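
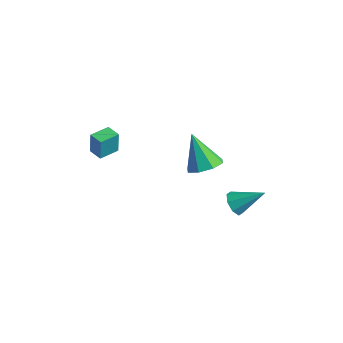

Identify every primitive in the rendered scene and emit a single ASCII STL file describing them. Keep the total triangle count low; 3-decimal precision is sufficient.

solid 
facet normal 0.504 -0.023 -0.863
outer loop
vertex 2.074 1.154 -1.709
vertex 1.31 0.615 -2.141
vertex 1.528 1.617 -2.04
endloop
endfacet
facet normal 0.272 0.751 0.602
outer loop
vertex 2.074 1.154 -1.709
vertex 1.528 1.617 -2.04
vertex 0.21 0.665 -0.259
endloop
endfacet
facet normal 0.504 -0.023 -0.864
outer loop
vertex 1.528 1.617 -2.04
vertex 1.31 0.615 -2.141
vertex 0.854 1.492 -2.43
endloop
endfacet
facet normal -0.317 0.914 0.254
outer loop
vertex 1.528 1.617 -2.04
vertex 0.854 1.492 -2.43
vertex 0.21 0.665 -0.259
endloop
endfacet
facet normal 0.505 -0.022 -0.863
outer loop
vertex 0.854 1.492 -2.43
vertex 1.31 0.615 -2.141
vertex 0.448 0.854 -2.651
endloop
endfacet
facet normal -0.837 0.546 -0.040
outer loop
vertex 0.854 1.492 -2.43
vertex 0.448 0.854 -2.651
vertex 0.21 0.665 -0.259
endloop
endfacet
facet normal 0.504 -0.023 -0.863
outer loop
vertex 0.448 0.854 -2.651
vertex 1.31 0.615 -2.141
vertex 0.546 0.076 -2.573
endloop
endfacet
facet normal -0.985 -0.135 -0.109
outer loop
vertex 0.448 0.854 -2.651
vertex 0.546 0.076 -2.573
vertex 0.21 0.665 -0.259
endloop
endfacet
facet normal 0.504 -0.023 -0.863
outer loop
vertex 0.546 0.076 -2.573
vertex 1.31 0.615 -2.141
vertex 1.092 -0.387 -2.242
endloop
endfacet
facet normal -0.675 -0.733 0.088
outer loop
vertex 0.546 0.076 -2.573
vertex 1.092 -0.387 -2.242
vertex 0.21 0.665 -0.259
endloop
endfacet
facet normal 0.505 -0.023 -0.863
outer loop
vertex 1.092 -0.387 -2.242
vertex 1.31 0.615 -2.141
vertex 1.766 -0.262 -1.851
endloop
endfacet
facet normal -0.087 -0.896 0.436
outer loop
vertex 1.092 -0.387 -2.242
vertex 1.766 -0.262 -1.851
vertex 0.21 0.665 -0.259
endloop
endfacet
facet normal 0.505 -0.023 -0.863
outer loop
vertex 1.766 -0.262 -1.851
vertex 1.31 0.615 -2.141
vertex 2.172 0.376 -1.63
endloop
endfacet
facet normal 0.433 -0.528 0.731
outer loop
vertex 1.766 -0.262 -1.851
vertex 2.172 0.376 -1.63
vertex 0.21 0.665 -0.259
endloop
endfacet
facet normal 0.505 -0.024 -0.863
outer loop
vertex 2.172 0.376 -1.63
vertex 1.31 0.615 -2.141
vertex 2.074 1.154 -1.709
endloop
endfacet
facet normal 0.581 0.154 0.799
outer loop
vertex 2.172 0.376 -1.63
vertex 2.074 1.154 -1.709
vertex 0.21 0.665 -0.259
endloop
endfacet
facet normal -0.998 0.036 0.048
outer loop
vertex -4.212 -2.471 -1.361
vertex -4.169 -1.272 -1.369
vertex -4.279 -2.477 -2.75
endloop
endfacet
facet normal -0.035 -0.999 0.006
outer loop
vertex -3.411 -2.508 -2.791
vertex -4.212 -2.471 -1.361
vertex -4.279 -2.477 -2.75
endloop
endfacet
facet normal -0.998 0.036 0.048
outer loop
vertex -4.279 -2.477 -2.75
vertex -4.169 -1.272 -1.369
vertex -4.236 -1.278 -2.757
endloop
endfacet
facet normal -0.047 -0.004 -0.999
outer loop
vertex -4.236 -1.278 -2.757
vertex -3.411 -2.508 -2.791
vertex -4.279 -2.477 -2.75
endloop
endfacet
facet normal 0.047 0.005 0.999
outer loop
vertex -4.212 -2.471 -1.361
vertex -3.301 -1.303 -1.41
vertex -4.169 -1.272 -1.369
endloop
endfacet
facet normal -0.035 -0.999 0.006
outer loop
vertex -3.344 -2.502 -1.403
vertex -4.212 -2.471 -1.361
vertex -3.411 -2.508 -2.791
endloop
endfacet
facet normal 0.048 0.004 0.999
outer loop
vertex -3.344 -2.502 -1.403
vertex -3.301 -1.303 -1.41
vertex -4.212 -2.471 -1.361
endloop
endfacet
facet normal 0.035 0.999 -0.006
outer loop
vertex -4.169 -1.272 -1.369
vertex -3.301 -1.303 -1.41
vertex -4.236 -1.278 -2.757
endloop
endfacet
facet normal -0.049 -0.005 -0.999
outer loop
vertex -3.368 -1.309 -2.799
vertex -3.411 -2.508 -2.791
vertex -4.236 -1.278 -2.757
endloop
endfacet
facet normal 0.035 0.999 -0.006
outer loop
vertex -4.236 -1.278 -2.757
vertex -3.301 -1.303 -1.41
vertex -3.368 -1.309 -2.799
endloop
endfacet
facet normal 0.998 -0.036 -0.048
outer loop
vertex -3.368 -1.309 -2.799
vertex -3.344 -2.502 -1.403
vertex -3.411 -2.508 -2.791
endloop
endfacet
facet normal 0.998 -0.036 -0.048
outer loop
vertex -3.301 -1.303 -1.41
vertex -3.344 -2.502 -1.403
vertex -3.368 -1.309 -2.799
endloop
endfacet
facet normal -0.617 -0.551 -0.562
outer loop
vertex 3.884 0.609 -4.506
vertex 3.273 0.895 -4.115
vertex 3.667 1.106 -4.755
endloop
endfacet
facet normal 0.873 0.148 -0.465
outer loop
vertex 3.884 0.609 -4.506
vertex 3.667 1.106 -4.755
vertex 4.427 1.925 -3.065
endloop
endfacet
facet normal -0.617 -0.551 -0.562
outer loop
vertex 3.667 1.106 -4.755
vertex 3.273 0.895 -4.115
vertex 3.218 1.48 -4.629
endloop
endfacet
facet normal 0.441 0.713 -0.544
outer loop
vertex 3.667 1.106 -4.755
vertex 3.218 1.48 -4.629
vertex 4.427 1.925 -3.065
endloop
endfacet
facet normal -0.617 -0.551 -0.561
outer loop
vertex 3.218 1.48 -4.629
vertex 3.273 0.895 -4.115
vertex 2.802 1.511 -4.202
endloop
endfacet
facet normal -0.118 0.975 -0.186
outer loop
vertex 3.218 1.48 -4.629
vertex 2.802 1.511 -4.202
vertex 4.427 1.925 -3.065
endloop
endfacet
facet normal -0.617 -0.551 -0.561
outer loop
vertex 2.802 1.511 -4.202
vertex 3.273 0.895 -4.115
vertex 2.662 1.181 -3.724
endloop
endfacet
facet normal -0.479 0.782 0.400
outer loop
vertex 2.802 1.511 -4.202
vertex 2.662 1.181 -3.724
vertex 4.427 1.925 -3.065
endloop
endfacet
facet normal -0.617 -0.550 -0.562
outer loop
vertex 2.662 1.181 -3.724
vertex 3.273 0.895 -4.115
vertex 2.879 0.684 -3.476
endloop
endfacet
facet normal -0.429 0.247 0.869
outer loop
vertex 2.662 1.181 -3.724
vertex 2.879 0.684 -3.476
vertex 4.427 1.925 -3.065
endloop
endfacet
facet normal -0.617 -0.550 -0.562
outer loop
vertex 2.879 0.684 -3.476
vertex 3.273 0.895 -4.115
vertex 3.327 0.31 -3.602
endloop
endfacet
facet normal 0.002 -0.317 0.948
outer loop
vertex 2.879 0.684 -3.476
vertex 3.327 0.31 -3.602
vertex 4.427 1.925 -3.065
endloop
endfacet
facet normal -0.617 -0.550 -0.563
outer loop
vertex 3.327 0.31 -3.602
vertex 3.273 0.895 -4.115
vertex 3.744 0.279 -4.029
endloop
endfacet
facet normal 0.562 -0.579 0.591
outer loop
vertex 3.327 0.31 -3.602
vertex 3.744 0.279 -4.029
vertex 4.427 1.925 -3.065
endloop
endfacet
facet normal -0.617 -0.550 -0.562
outer loop
vertex 3.744 0.279 -4.029
vertex 3.273 0.895 -4.115
vertex 3.884 0.609 -4.506
endloop
endfacet
facet normal 0.923 -0.385 0.004
outer loop
vertex 3.744 0.279 -4.029
vertex 3.884 0.609 -4.506
vertex 4.427 1.925 -3.065
endloop
endfacet

endsolid


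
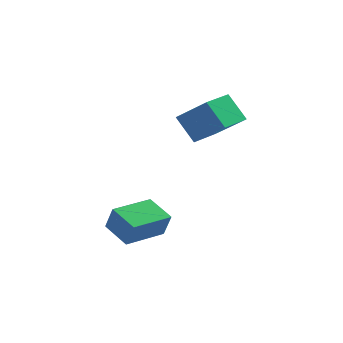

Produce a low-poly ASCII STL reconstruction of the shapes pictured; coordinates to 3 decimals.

solid 
facet normal -0.768 0.529 0.361
outer loop
vertex -0.915 -0.289 -1.875
vertex 0.245 1.437 -1.939
vertex -1.316 -0.062 -3.059
endloop
endfacet
facet normal -0.558 -0.829 0.030
outer loop
vertex -0.165 -0.857 -3.601
vertex -0.915 -0.289 -1.875
vertex -1.316 -0.062 -3.059
endloop
endfacet
facet normal -0.768 0.529 0.361
outer loop
vertex -1.316 -0.062 -3.059
vertex 0.245 1.437 -1.939
vertex -0.156 1.663 -3.122
endloop
endfacet
facet normal -0.316 0.178 -0.932
outer loop
vertex -0.156 1.663 -3.122
vertex -0.165 -0.857 -3.601
vertex -1.316 -0.062 -3.059
endloop
endfacet
facet normal 0.316 -0.178 0.932
outer loop
vertex -0.915 -0.289 -1.875
vertex 1.396 0.642 -2.481
vertex 0.245 1.437 -1.939
endloop
endfacet
facet normal -0.558 -0.829 0.031
outer loop
vertex 0.236 -1.083 -2.418
vertex -0.915 -0.289 -1.875
vertex -0.165 -0.857 -3.601
endloop
endfacet
facet normal 0.316 -0.179 0.932
outer loop
vertex 0.236 -1.083 -2.418
vertex 1.396 0.642 -2.481
vertex -0.915 -0.289 -1.875
endloop
endfacet
facet normal 0.558 0.829 -0.031
outer loop
vertex 0.245 1.437 -1.939
vertex 1.396 0.642 -2.481
vertex -0.156 1.663 -3.122
endloop
endfacet
facet normal -0.317 0.178 -0.932
outer loop
vertex 0.995 0.869 -3.665
vertex -0.165 -0.857 -3.601
vertex -0.156 1.663 -3.122
endloop
endfacet
facet normal 0.558 0.829 -0.030
outer loop
vertex -0.156 1.663 -3.122
vertex 1.396 0.642 -2.481
vertex 0.995 0.869 -3.665
endloop
endfacet
facet normal 0.768 -0.529 -0.361
outer loop
vertex 0.995 0.869 -3.665
vertex 0.236 -1.083 -2.418
vertex -0.165 -0.857 -3.601
endloop
endfacet
facet normal 0.768 -0.529 -0.361
outer loop
vertex 1.396 0.642 -2.481
vertex 0.236 -1.083 -2.418
vertex 0.995 0.869 -3.665
endloop
endfacet
facet normal -0.744 0.239 -0.623
outer loop
vertex 0.867 3.355 2.259
vertex 1.439 4.933 2.182
vertex 1.78 2.963 1.018
endloop
endfacet
facet normal -0.340 -0.939 0.046
outer loop
vertex 3.261 2.487 2.258
vertex 0.867 3.355 2.259
vertex 1.78 2.963 1.018
endloop
endfacet
facet normal -0.745 0.239 -0.623
outer loop
vertex 1.78 2.963 1.018
vertex 1.439 4.933 2.182
vertex 2.352 4.541 0.94
endloop
endfacet
facet normal 0.574 -0.247 -0.781
outer loop
vertex 2.352 4.541 0.94
vertex 3.261 2.487 2.258
vertex 1.78 2.963 1.018
endloop
endfacet
facet normal -0.574 0.246 0.781
outer loop
vertex 0.867 3.355 2.259
vertex 2.92 4.457 3.422
vertex 1.439 4.933 2.182
endloop
endfacet
facet normal -0.340 -0.939 0.046
outer loop
vertex 2.348 2.879 3.5
vertex 0.867 3.355 2.259
vertex 3.261 2.487 2.258
endloop
endfacet
facet normal -0.575 0.247 0.780
outer loop
vertex 2.348 2.879 3.5
vertex 2.92 4.457 3.422
vertex 0.867 3.355 2.259
endloop
endfacet
facet normal 0.340 0.939 -0.046
outer loop
vertex 1.439 4.933 2.182
vertex 2.92 4.457 3.422
vertex 2.352 4.541 0.94
endloop
endfacet
facet normal 0.575 -0.246 -0.780
outer loop
vertex 3.833 4.065 2.181
vertex 3.261 2.487 2.258
vertex 2.352 4.541 0.94
endloop
endfacet
facet normal 0.340 0.939 -0.046
outer loop
vertex 2.352 4.541 0.94
vertex 2.92 4.457 3.422
vertex 3.833 4.065 2.181
endloop
endfacet
facet normal 0.745 -0.240 0.623
outer loop
vertex 3.833 4.065 2.181
vertex 2.348 2.879 3.5
vertex 3.261 2.487 2.258
endloop
endfacet
facet normal 0.745 -0.239 0.623
outer loop
vertex 2.92 4.457 3.422
vertex 2.348 2.879 3.5
vertex 3.833 4.065 2.181
endloop
endfacet

endsolid


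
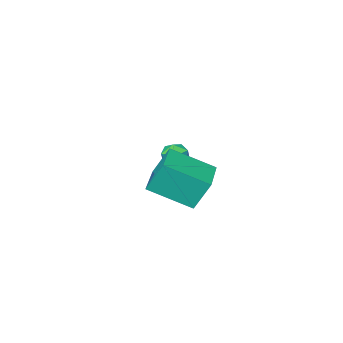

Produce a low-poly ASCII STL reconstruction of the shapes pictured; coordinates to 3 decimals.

solid 
facet normal -0.878 0.283 0.386
outer loop
vertex -1.776 -2.269 -3.68
vertex -1.615 -2.574 -3.09
vertex -1.449 -1.919 -3.193
endloop
endfacet
facet normal -0.652 0.751 -0.102
outer loop
vertex -1.776 -2.269 -3.68
vertex -1.449 -1.919 -3.193
vertex -1.265 -1.848 -3.847
endloop
endfacet
facet normal -0.566 0.402 -0.720
outer loop
vertex -1.776 -2.269 -3.68
vertex -1.265 -1.848 -3.847
vertex -1.316 -2.459 -4.148
endloop
endfacet
facet normal -0.739 -0.281 -0.612
outer loop
vertex -1.776 -2.269 -3.68
vertex -1.316 -2.459 -4.148
vertex -1.533 -2.908 -3.68
endloop
endfacet
facet normal -0.932 -0.355 0.071
outer loop
vertex -1.776 -2.269 -3.68
vertex -1.533 -2.908 -3.68
vertex -1.615 -2.574 -3.09
endloop
endfacet
facet normal -0.014 0.994 0.104
outer loop
vertex -1.265 -1.848 -3.847
vertex -1.449 -1.919 -3.193
vertex -0.787 -1.892 -3.36
endloop
endfacet
facet normal -0.380 0.237 0.894
outer loop
vertex -1.449 -1.919 -3.193
vertex -1.615 -2.574 -3.09
vertex -1.004 -2.341 -2.892
endloop
endfacet
facet normal -0.466 -0.796 0.386
outer loop
vertex -1.615 -2.574 -3.09
vertex -1.533 -2.908 -3.68
vertex -1.055 -2.952 -3.193
endloop
endfacet
facet normal -0.154 -0.676 -0.720
outer loop
vertex -1.533 -2.908 -3.68
vertex -1.316 -2.459 -4.148
vertex -0.871 -2.881 -3.847
endloop
endfacet
facet normal 0.126 0.430 -0.894
outer loop
vertex -1.316 -2.459 -4.148
vertex -1.265 -1.848 -3.847
vertex -0.705 -2.226 -3.95
endloop
endfacet
facet normal 0.739 0.281 0.612
outer loop
vertex -0.544 -2.531 -3.36
vertex -0.787 -1.892 -3.36
vertex -1.004 -2.341 -2.892
endloop
endfacet
facet normal 0.566 -0.402 0.720
outer loop
vertex -0.544 -2.531 -3.36
vertex -1.004 -2.341 -2.892
vertex -1.055 -2.952 -3.193
endloop
endfacet
facet normal 0.652 -0.751 0.102
outer loop
vertex -0.544 -2.531 -3.36
vertex -1.055 -2.952 -3.193
vertex -0.871 -2.881 -3.847
endloop
endfacet
facet normal 0.878 -0.283 -0.386
outer loop
vertex -0.544 -2.531 -3.36
vertex -0.871 -2.881 -3.847
vertex -0.705 -2.226 -3.95
endloop
endfacet
facet normal 0.932 0.355 -0.071
outer loop
vertex -0.544 -2.531 -3.36
vertex -0.705 -2.226 -3.95
vertex -0.787 -1.892 -3.36
endloop
endfacet
facet normal 0.154 0.676 0.720
outer loop
vertex -1.004 -2.341 -2.892
vertex -0.787 -1.892 -3.36
vertex -1.449 -1.919 -3.193
endloop
endfacet
facet normal -0.126 -0.430 0.894
outer loop
vertex -1.055 -2.952 -3.193
vertex -1.004 -2.341 -2.892
vertex -1.615 -2.574 -3.09
endloop
endfacet
facet normal 0.014 -0.994 -0.104
outer loop
vertex -0.871 -2.881 -3.847
vertex -1.055 -2.952 -3.193
vertex -1.533 -2.908 -3.68
endloop
endfacet
facet normal 0.380 -0.237 -0.894
outer loop
vertex -0.705 -2.226 -3.95
vertex -0.871 -2.881 -3.847
vertex -1.316 -2.459 -4.148
endloop
endfacet
facet normal 0.466 0.796 -0.386
outer loop
vertex -0.787 -1.892 -3.36
vertex -0.705 -2.226 -3.95
vertex -1.265 -1.848 -3.847
endloop
endfacet
facet normal -0.649 0.605 -0.461
outer loop
vertex 0.184 2.031 -2.475
vertex 1.662 3.593 -2.507
vertex 0.653 1.561 -3.753
endloop
endfacet
facet normal -0.687 -0.726 0.015
outer loop
vertex 1.978 0.327 -2.813
vertex 0.184 2.031 -2.475
vertex 0.653 1.561 -3.753
endloop
endfacet
facet normal -0.649 0.605 -0.461
outer loop
vertex 0.653 1.561 -3.753
vertex 1.662 3.593 -2.507
vertex 2.131 3.123 -3.785
endloop
endfacet
facet normal 0.326 -0.326 -0.887
outer loop
vertex 2.131 3.123 -3.785
vertex 1.978 0.327 -2.813
vertex 0.653 1.561 -3.753
endloop
endfacet
facet normal -0.326 0.326 0.887
outer loop
vertex 0.184 2.031 -2.475
vertex 2.987 2.359 -1.567
vertex 1.662 3.593 -2.507
endloop
endfacet
facet normal -0.687 -0.726 0.015
outer loop
vertex 1.509 0.797 -1.535
vertex 0.184 2.031 -2.475
vertex 1.978 0.327 -2.813
endloop
endfacet
facet normal -0.326 0.326 0.887
outer loop
vertex 1.509 0.797 -1.535
vertex 2.987 2.359 -1.567
vertex 0.184 2.031 -2.475
endloop
endfacet
facet normal 0.687 0.726 -0.015
outer loop
vertex 1.662 3.593 -2.507
vertex 2.987 2.359 -1.567
vertex 2.131 3.123 -3.785
endloop
endfacet
facet normal 0.326 -0.326 -0.887
outer loop
vertex 3.456 1.889 -2.845
vertex 1.978 0.327 -2.813
vertex 2.131 3.123 -3.785
endloop
endfacet
facet normal 0.687 0.726 -0.015
outer loop
vertex 2.131 3.123 -3.785
vertex 2.987 2.359 -1.567
vertex 3.456 1.889 -2.845
endloop
endfacet
facet normal 0.649 -0.605 0.461
outer loop
vertex 3.456 1.889 -2.845
vertex 1.509 0.797 -1.535
vertex 1.978 0.327 -2.813
endloop
endfacet
facet normal 0.649 -0.605 0.461
outer loop
vertex 2.987 2.359 -1.567
vertex 1.509 0.797 -1.535
vertex 3.456 1.889 -2.845
endloop
endfacet

endsolid


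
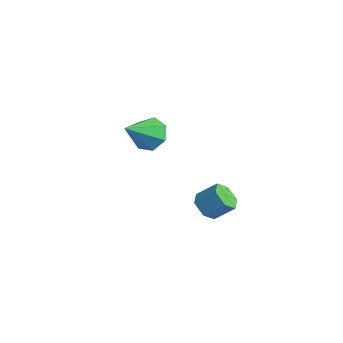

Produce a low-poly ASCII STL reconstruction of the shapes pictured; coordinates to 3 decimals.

solid 
facet normal -0.490 -0.579 -0.652
outer loop
vertex 4.277 -3.992 -4.419
vertex 3.652 -3.494 -4.391
vertex 4.232 -3.378 -4.93
endloop
endfacet
facet normal 0.870 -0.276 -0.408
outer loop
vertex 4.277 -3.992 -4.419
vertex 4.232 -3.378 -4.93
vertex 4.894 -3.263 -3.597
endloop
endfacet
facet normal 0.871 -0.274 -0.409
outer loop
vertex 4.894 -3.263 -3.597
vertex 4.232 -3.378 -4.93
vertex 4.848 -2.649 -4.107
endloop
endfacet
facet normal 0.489 0.579 0.653
outer loop
vertex 4.894 -3.263 -3.597
vertex 4.848 -2.649 -4.107
vertex 4.268 -2.766 -3.569
endloop
endfacet
facet normal -0.490 -0.579 -0.652
outer loop
vertex 4.232 -3.378 -4.93
vertex 3.652 -3.494 -4.391
vertex 3.606 -2.88 -4.902
endloop
endfacet
facet normal 0.386 0.528 -0.757
outer loop
vertex 4.232 -3.378 -4.93
vertex 3.606 -2.88 -4.902
vertex 4.848 -2.649 -4.107
endloop
endfacet
facet normal 0.386 0.527 -0.757
outer loop
vertex 4.848 -2.649 -4.107
vertex 3.606 -2.88 -4.902
vertex 4.223 -2.151 -4.079
endloop
endfacet
facet normal 0.489 0.578 0.653
outer loop
vertex 4.848 -2.649 -4.107
vertex 4.223 -2.151 -4.079
vertex 4.268 -2.766 -3.569
endloop
endfacet
facet normal -0.489 -0.579 -0.652
outer loop
vertex 3.606 -2.88 -4.902
vertex 3.652 -3.494 -4.391
vertex 3.026 -2.997 -4.363
endloop
endfacet
facet normal -0.485 0.803 -0.347
outer loop
vertex 3.606 -2.88 -4.902
vertex 3.026 -2.997 -4.363
vertex 4.223 -2.151 -4.079
endloop
endfacet
facet normal -0.485 0.803 -0.348
outer loop
vertex 4.223 -2.151 -4.079
vertex 3.026 -2.997 -4.363
vertex 3.643 -2.268 -3.541
endloop
endfacet
facet normal 0.489 0.578 0.653
outer loop
vertex 4.223 -2.151 -4.079
vertex 3.643 -2.268 -3.541
vertex 4.268 -2.766 -3.569
endloop
endfacet
facet normal -0.489 -0.579 -0.653
outer loop
vertex 3.026 -2.997 -4.363
vertex 3.652 -3.494 -4.391
vertex 3.072 -3.611 -3.853
endloop
endfacet
facet normal -0.870 0.275 0.409
outer loop
vertex 3.026 -2.997 -4.363
vertex 3.072 -3.611 -3.853
vertex 3.643 -2.268 -3.541
endloop
endfacet
facet normal -0.871 0.275 0.408
outer loop
vertex 3.643 -2.268 -3.541
vertex 3.072 -3.611 -3.853
vertex 3.688 -2.882 -3.03
endloop
endfacet
facet normal 0.490 0.579 0.652
outer loop
vertex 3.643 -2.268 -3.541
vertex 3.688 -2.882 -3.03
vertex 4.268 -2.766 -3.569
endloop
endfacet
facet normal -0.489 -0.578 -0.653
outer loop
vertex 3.072 -3.611 -3.853
vertex 3.652 -3.494 -4.391
vertex 3.697 -4.109 -3.881
endloop
endfacet
facet normal -0.386 -0.528 0.757
outer loop
vertex 3.072 -3.611 -3.853
vertex 3.697 -4.109 -3.881
vertex 3.688 -2.882 -3.03
endloop
endfacet
facet normal -0.386 -0.528 0.757
outer loop
vertex 3.688 -2.882 -3.03
vertex 3.697 -4.109 -3.881
vertex 4.314 -3.38 -3.058
endloop
endfacet
facet normal 0.490 0.579 0.652
outer loop
vertex 3.688 -2.882 -3.03
vertex 4.314 -3.38 -3.058
vertex 4.268 -2.766 -3.569
endloop
endfacet
facet normal -0.489 -0.578 -0.653
outer loop
vertex 3.697 -4.109 -3.881
vertex 3.652 -3.494 -4.391
vertex 4.277 -3.992 -4.419
endloop
endfacet
facet normal 0.485 -0.803 0.348
outer loop
vertex 3.697 -4.109 -3.881
vertex 4.277 -3.992 -4.419
vertex 4.314 -3.38 -3.058
endloop
endfacet
facet normal 0.485 -0.802 0.348
outer loop
vertex 4.314 -3.38 -3.058
vertex 4.277 -3.992 -4.419
vertex 4.894 -3.263 -3.597
endloop
endfacet
facet normal 0.489 0.579 0.652
outer loop
vertex 4.314 -3.38 -3.058
vertex 4.894 -3.263 -3.597
vertex 4.268 -2.766 -3.569
endloop
endfacet
facet normal -0.188 0.795 -0.577
outer loop
vertex -0.901 -2.797 -2.72
vertex -1.889 -3.047 -2.743
vertex -1.401 -2.449 -2.078
endloop
endfacet
facet normal 0.809 0.092 0.580
outer loop
vertex -0.901 -2.797 -2.72
vertex -1.401 -2.449 -2.078
vertex -1.511 -4.653 -1.577
endloop
endfacet
facet normal -0.187 0.795 -0.577
outer loop
vertex -1.401 -2.449 -2.078
vertex -1.889 -3.047 -2.743
vertex -2.268 -2.551 -1.937
endloop
endfacet
facet normal 0.132 0.213 0.968
outer loop
vertex -1.401 -2.449 -2.078
vertex -2.268 -2.551 -1.937
vertex -1.511 -4.653 -1.577
endloop
endfacet
facet normal -0.187 0.795 -0.577
outer loop
vertex -2.268 -2.551 -1.937
vertex -1.889 -3.047 -2.743
vertex -2.851 -3.027 -2.403
endloop
endfacet
facet normal -0.586 -0.073 0.807
outer loop
vertex -2.268 -2.551 -1.937
vertex -2.851 -3.027 -2.403
vertex -1.511 -4.653 -1.577
endloop
endfacet
facet normal -0.188 0.795 -0.578
outer loop
vertex -2.851 -3.027 -2.403
vertex -1.889 -3.047 -2.743
vertex -2.709 -3.519 -3.126
endloop
endfacet
facet normal -0.805 -0.552 0.218
outer loop
vertex -2.851 -3.027 -2.403
vertex -2.709 -3.519 -3.126
vertex -1.511 -4.653 -1.577
endloop
endfacet
facet normal -0.188 0.795 -0.577
outer loop
vertex -2.709 -3.519 -3.126
vertex -1.889 -3.047 -2.743
vertex -1.95 -3.655 -3.56
endloop
endfacet
facet normal -0.358 -0.863 -0.355
outer loop
vertex -2.709 -3.519 -3.126
vertex -1.95 -3.655 -3.56
vertex -1.511 -4.653 -1.577
endloop
endfacet
facet normal -0.187 0.795 -0.577
outer loop
vertex -1.95 -3.655 -3.56
vertex -1.889 -3.047 -2.743
vertex -1.145 -3.334 -3.379
endloop
endfacet
facet normal 0.416 -0.772 -0.481
outer loop
vertex -1.95 -3.655 -3.56
vertex -1.145 -3.334 -3.379
vertex -1.511 -4.653 -1.577
endloop
endfacet
facet normal -0.188 0.794 -0.578
outer loop
vertex -1.145 -3.334 -3.379
vertex -1.889 -3.047 -2.743
vertex -0.901 -2.797 -2.72
endloop
endfacet
facet normal 0.936 -0.347 -0.064
outer loop
vertex -1.145 -3.334 -3.379
vertex -0.901 -2.797 -2.72
vertex -1.511 -4.653 -1.577
endloop
endfacet

endsolid


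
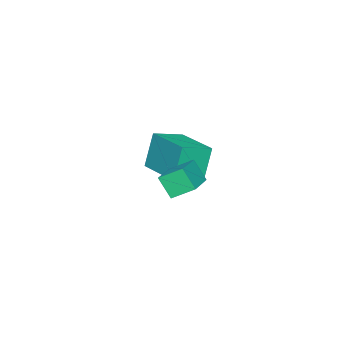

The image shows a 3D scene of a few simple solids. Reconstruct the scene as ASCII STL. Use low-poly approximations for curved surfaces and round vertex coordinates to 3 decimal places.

solid 
facet normal -0.556 -0.821 -0.132
outer loop
vertex -1.724 -0.009 -1.63
vertex -2.65 0.677 -1.998
vertex -1.247 -0.109 -3.017
endloop
endfacet
facet normal 0.766 -0.567 0.304
outer loop
vertex -0.17 1.483 -2.762
vertex -1.724 -0.009 -1.63
vertex -1.247 -0.109 -3.017
endloop
endfacet
facet normal -0.555 -0.821 -0.131
outer loop
vertex -1.247 -0.109 -3.017
vertex -2.65 0.677 -1.998
vertex -2.174 0.576 -3.385
endloop
endfacet
facet normal 0.324 -0.068 -0.944
outer loop
vertex -2.174 0.576 -3.385
vertex -0.17 1.483 -2.762
vertex -1.247 -0.109 -3.017
endloop
endfacet
facet normal -0.324 0.068 0.943
outer loop
vertex -1.724 -0.009 -1.63
vertex -1.573 2.269 -1.743
vertex -2.65 0.677 -1.998
endloop
endfacet
facet normal 0.766 -0.567 0.304
outer loop
vertex -0.646 1.584 -1.375
vertex -1.724 -0.009 -1.63
vertex -0.17 1.483 -2.762
endloop
endfacet
facet normal -0.324 0.068 0.944
outer loop
vertex -0.646 1.584 -1.375
vertex -1.573 2.269 -1.743
vertex -1.724 -0.009 -1.63
endloop
endfacet
facet normal -0.766 0.567 -0.304
outer loop
vertex -2.65 0.677 -1.998
vertex -1.573 2.269 -1.743
vertex -2.174 0.576 -3.385
endloop
endfacet
facet normal 0.324 -0.068 -0.943
outer loop
vertex -1.096 2.169 -3.13
vertex -0.17 1.483 -2.762
vertex -2.174 0.576 -3.385
endloop
endfacet
facet normal -0.766 0.567 -0.304
outer loop
vertex -2.174 0.576 -3.385
vertex -1.573 2.269 -1.743
vertex -1.096 2.169 -3.13
endloop
endfacet
facet normal 0.556 0.821 0.131
outer loop
vertex -1.096 2.169 -3.13
vertex -0.646 1.584 -1.375
vertex -0.17 1.483 -2.762
endloop
endfacet
facet normal 0.555 0.822 0.132
outer loop
vertex -1.573 2.269 -1.743
vertex -0.646 1.584 -1.375
vertex -1.096 2.169 -3.13
endloop
endfacet
facet normal -0.928 -0.201 -0.313
outer loop
vertex 1.145 1.973 -1.355
vertex 0.842 2.684 -0.914
vertex 1.282 2.489 -2.092
endloop
endfacet
facet normal 0.339 -0.799 -0.496
outer loop
vertex 2.898 2.836 -1.546
vertex 1.145 1.973 -1.355
vertex 1.282 2.489 -2.092
endloop
endfacet
facet normal -0.928 -0.199 -0.314
outer loop
vertex 1.282 2.489 -2.092
vertex 0.842 2.684 -0.914
vertex 0.98 3.2 -1.65
endloop
endfacet
facet normal 0.152 0.567 -0.809
outer loop
vertex 0.98 3.2 -1.65
vertex 2.898 2.836 -1.546
vertex 1.282 2.489 -2.092
endloop
endfacet
facet normal -0.152 -0.567 0.810
outer loop
vertex 1.145 1.973 -1.355
vertex 2.458 3.031 -0.368
vertex 0.842 2.684 -0.914
endloop
endfacet
facet normal 0.339 -0.799 -0.497
outer loop
vertex 2.76 2.32 -0.81
vertex 1.145 1.973 -1.355
vertex 2.898 2.836 -1.546
endloop
endfacet
facet normal -0.151 -0.567 0.809
outer loop
vertex 2.76 2.32 -0.81
vertex 2.458 3.031 -0.368
vertex 1.145 1.973 -1.355
endloop
endfacet
facet normal -0.339 0.799 0.497
outer loop
vertex 0.842 2.684 -0.914
vertex 2.458 3.031 -0.368
vertex 0.98 3.2 -1.65
endloop
endfacet
facet normal 0.151 0.567 -0.810
outer loop
vertex 2.595 3.547 -1.105
vertex 2.898 2.836 -1.546
vertex 0.98 3.2 -1.65
endloop
endfacet
facet normal -0.339 0.799 0.496
outer loop
vertex 0.98 3.2 -1.65
vertex 2.458 3.031 -0.368
vertex 2.595 3.547 -1.105
endloop
endfacet
facet normal 0.928 0.200 0.314
outer loop
vertex 2.595 3.547 -1.105
vertex 2.76 2.32 -0.81
vertex 2.898 2.836 -1.546
endloop
endfacet
facet normal 0.929 0.200 0.313
outer loop
vertex 2.458 3.031 -0.368
vertex 2.76 2.32 -0.81
vertex 2.595 3.547 -1.105
endloop
endfacet

endsolid


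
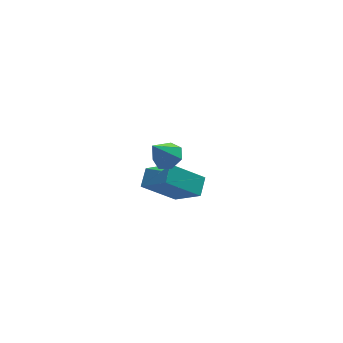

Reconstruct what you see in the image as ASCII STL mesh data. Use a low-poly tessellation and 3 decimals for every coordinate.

solid 
facet normal -0.767 0.152 0.623
outer loop
vertex 0.866 -1.881 -2.347
vertex 1.371 -1.093 -1.918
vertex 0.072 -0.68 -3.617
endloop
endfacet
facet normal -0.490 -0.765 -0.417
outer loop
vertex 1.629 -0.987 -4.882
vertex 0.866 -1.881 -2.347
vertex 0.072 -0.68 -3.617
endloop
endfacet
facet normal -0.767 0.151 0.623
outer loop
vertex 0.072 -0.68 -3.617
vertex 1.371 -1.093 -1.918
vertex 0.577 0.109 -3.187
endloop
endfacet
facet normal -0.414 0.625 -0.661
outer loop
vertex 0.577 0.109 -3.187
vertex 1.629 -0.987 -4.882
vertex 0.072 -0.68 -3.617
endloop
endfacet
facet normal 0.414 -0.625 0.661
outer loop
vertex 0.866 -1.881 -2.347
vertex 2.928 -1.4 -3.183
vertex 1.371 -1.093 -1.918
endloop
endfacet
facet normal -0.491 -0.765 -0.417
outer loop
vertex 2.423 -2.189 -3.613
vertex 0.866 -1.881 -2.347
vertex 1.629 -0.987 -4.882
endloop
endfacet
facet normal 0.414 -0.625 0.661
outer loop
vertex 2.423 -2.189 -3.613
vertex 2.928 -1.4 -3.183
vertex 0.866 -1.881 -2.347
endloop
endfacet
facet normal 0.490 0.765 0.418
outer loop
vertex 1.371 -1.093 -1.918
vertex 2.928 -1.4 -3.183
vertex 0.577 0.109 -3.187
endloop
endfacet
facet normal -0.414 0.625 -0.661
outer loop
vertex 2.134 -0.199 -4.453
vertex 1.629 -0.987 -4.882
vertex 0.577 0.109 -3.187
endloop
endfacet
facet normal 0.490 0.765 0.417
outer loop
vertex 0.577 0.109 -3.187
vertex 2.928 -1.4 -3.183
vertex 2.134 -0.199 -4.453
endloop
endfacet
facet normal 0.767 -0.152 -0.624
outer loop
vertex 2.134 -0.199 -4.453
vertex 2.423 -2.189 -3.613
vertex 1.629 -0.987 -4.882
endloop
endfacet
facet normal 0.767 -0.152 -0.623
outer loop
vertex 2.928 -1.4 -3.183
vertex 2.423 -2.189 -3.613
vertex 2.134 -0.199 -4.453
endloop
endfacet
facet normal 0.529 0.118 -0.840
outer loop
vertex 0.892 -3.995 1.574
vertex 0.451 -3.435 1.375
vertex 1.075 -3.412 1.771
endloop
endfacet
facet normal 0.503 -0.414 0.758
outer loop
vertex 0.892 -3.995 1.574
vertex 1.075 -3.412 1.771
vertex -0.311 -3.605 2.585
endloop
endfacet
facet normal 0.529 0.118 -0.840
outer loop
vertex 1.075 -3.412 1.771
vertex 0.451 -3.435 1.375
vertex 0.788 -2.846 1.67
endloop
endfacet
facet normal 0.433 0.366 0.824
outer loop
vertex 1.075 -3.412 1.771
vertex 0.788 -2.846 1.67
vertex -0.311 -3.605 2.585
endloop
endfacet
facet normal 0.529 0.119 -0.841
outer loop
vertex 0.788 -2.846 1.67
vertex 0.451 -3.435 1.375
vertex 0.247 -2.724 1.347
endloop
endfacet
facet normal -0.131 0.835 0.535
outer loop
vertex 0.788 -2.846 1.67
vertex 0.247 -2.724 1.347
vertex -0.311 -3.605 2.585
endloop
endfacet
facet normal 0.528 0.118 -0.841
outer loop
vertex 0.247 -2.724 1.347
vertex 0.451 -3.435 1.375
vertex -0.141 -3.137 1.045
endloop
endfacet
facet normal -0.763 0.637 0.109
outer loop
vertex 0.247 -2.724 1.347
vertex -0.141 -3.137 1.045
vertex -0.311 -3.605 2.585
endloop
endfacet
facet normal 0.529 0.119 -0.841
outer loop
vertex -0.141 -3.137 1.045
vertex 0.451 -3.435 1.375
vertex -0.083 -3.775 0.991
endloop
endfacet
facet normal -0.988 -0.079 -0.133
outer loop
vertex -0.141 -3.137 1.045
vertex -0.083 -3.775 0.991
vertex -0.311 -3.605 2.585
endloop
endfacet
facet normal 0.529 0.117 -0.840
outer loop
vertex -0.083 -3.775 0.991
vertex 0.451 -3.435 1.375
vertex 0.376 -4.156 1.227
endloop
endfacet
facet normal -0.636 -0.772 -0.009
outer loop
vertex -0.083 -3.775 0.991
vertex 0.376 -4.156 1.227
vertex -0.311 -3.605 2.585
endloop
endfacet
facet normal 0.529 0.118 -0.841
outer loop
vertex 0.376 -4.156 1.227
vertex 0.451 -3.435 1.375
vertex 0.892 -3.995 1.574
endloop
endfacet
facet normal 0.027 -0.921 0.388
outer loop
vertex 0.376 -4.156 1.227
vertex 0.892 -3.995 1.574
vertex -0.311 -3.605 2.585
endloop
endfacet

endsolid


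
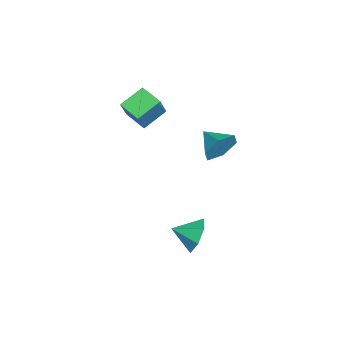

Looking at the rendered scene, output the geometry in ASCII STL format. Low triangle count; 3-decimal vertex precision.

solid 
facet normal 0.677 0.656 -0.334
outer loop
vertex -0.104 3.554 3.341
vertex -0.583 3.633 2.525
vertex -0.785 4.211 3.251
endloop
endfacet
facet normal -0.222 -0.097 0.970
outer loop
vertex -0.104 3.554 3.341
vertex -0.785 4.211 3.251
vertex -1.457 2.787 2.955
endloop
endfacet
facet normal 0.677 0.656 -0.334
outer loop
vertex -0.785 4.211 3.251
vertex -0.583 3.633 2.525
vertex -1.264 4.29 2.435
endloop
endfacet
facet normal -0.816 0.280 0.506
outer loop
vertex -0.785 4.211 3.251
vertex -1.264 4.29 2.435
vertex -1.457 2.787 2.955
endloop
endfacet
facet normal 0.677 0.656 -0.334
outer loop
vertex -1.264 4.29 2.435
vertex -0.583 3.633 2.525
vertex -1.063 3.712 1.708
endloop
endfacet
facet normal -0.958 0.025 -0.285
outer loop
vertex -1.264 4.29 2.435
vertex -1.063 3.712 1.708
vertex -1.457 2.787 2.955
endloop
endfacet
facet normal 0.677 0.656 -0.334
outer loop
vertex -1.063 3.712 1.708
vertex -0.583 3.633 2.525
vertex -0.382 3.055 1.798
endloop
endfacet
facet normal -0.506 -0.608 -0.611
outer loop
vertex -1.063 3.712 1.708
vertex -0.382 3.055 1.798
vertex -1.457 2.787 2.955
endloop
endfacet
facet normal 0.677 0.656 -0.334
outer loop
vertex -0.382 3.055 1.798
vertex -0.583 3.633 2.525
vertex 0.097 2.977 2.614
endloop
endfacet
facet normal 0.088 -0.985 -0.146
outer loop
vertex -0.382 3.055 1.798
vertex 0.097 2.977 2.614
vertex -1.457 2.787 2.955
endloop
endfacet
facet normal 0.677 0.656 -0.334
outer loop
vertex 0.097 2.977 2.614
vertex -0.583 3.633 2.525
vertex -0.104 3.554 3.341
endloop
endfacet
facet normal 0.230 -0.730 0.643
outer loop
vertex 0.097 2.977 2.614
vertex -0.104 3.554 3.341
vertex -1.457 2.787 2.955
endloop
endfacet
facet normal -0.066 0.916 -0.395
outer loop
vertex 2.429 3.126 -0.646
vertex 2.042 2.746 -1.462
vertex 1.582 3.061 -0.656
endloop
endfacet
facet normal 0.007 -0.237 0.971
outer loop
vertex 2.429 3.126 -0.646
vertex 1.582 3.061 -0.656
vertex 2.118 1.674 -0.998
endloop
endfacet
facet normal -0.065 0.916 -0.395
outer loop
vertex 1.582 3.061 -0.656
vertex 2.042 2.746 -1.462
vertex 1.08 2.759 -1.273
endloop
endfacet
facet normal -0.603 -0.403 0.688
outer loop
vertex 1.582 3.061 -0.656
vertex 1.08 2.759 -1.273
vertex 2.118 1.674 -0.998
endloop
endfacet
facet normal -0.066 0.916 -0.397
outer loop
vertex 1.08 2.759 -1.273
vertex 2.042 2.746 -1.462
vertex 1.303 2.446 -2.032
endloop
endfacet
facet normal -0.729 -0.681 0.067
outer loop
vertex 1.08 2.759 -1.273
vertex 1.303 2.446 -2.032
vertex 2.118 1.674 -0.998
endloop
endfacet
facet normal -0.066 0.916 -0.397
outer loop
vertex 1.303 2.446 -2.032
vertex 2.042 2.746 -1.462
vertex 2.082 2.359 -2.362
endloop
endfacet
facet normal -0.276 -0.862 -0.425
outer loop
vertex 1.303 2.446 -2.032
vertex 2.082 2.359 -2.362
vertex 2.118 1.674 -0.998
endloop
endfacet
facet normal -0.066 0.916 -0.397
outer loop
vertex 2.082 2.359 -2.362
vertex 2.042 2.746 -1.462
vertex 2.83 2.564 -2.014
endloop
endfacet
facet normal 0.416 -0.808 -0.417
outer loop
vertex 2.082 2.359 -2.362
vertex 2.83 2.564 -2.014
vertex 2.118 1.674 -0.998
endloop
endfacet
facet normal -0.066 0.916 -0.396
outer loop
vertex 2.83 2.564 -2.014
vertex 2.042 2.746 -1.462
vertex 2.985 2.905 -1.251
endloop
endfacet
facet normal 0.823 -0.562 0.084
outer loop
vertex 2.83 2.564 -2.014
vertex 2.985 2.905 -1.251
vertex 2.118 1.674 -0.998
endloop
endfacet
facet normal -0.066 0.916 -0.395
outer loop
vertex 2.985 2.905 -1.251
vertex 2.042 2.746 -1.462
vertex 2.429 3.126 -0.646
endloop
endfacet
facet normal 0.642 -0.308 0.702
outer loop
vertex 2.985 2.905 -1.251
vertex 2.429 3.126 -0.646
vertex 2.118 1.674 -0.998
endloop
endfacet
facet normal -0.571 -0.734 0.367
outer loop
vertex -2.393 -0.023 5.084
vertex -3.484 0.132 3.699
vertex -1.644 -0.952 4.391
endloop
endfacet
facet normal 0.616 -0.087 0.783
outer loop
vertex -0.976 -0.092 3.961
vertex -2.393 -0.023 5.084
vertex -1.644 -0.952 4.391
endloop
endfacet
facet normal -0.571 -0.735 0.367
outer loop
vertex -1.644 -0.952 4.391
vertex -3.484 0.132 3.699
vertex -2.735 -0.796 3.005
endloop
endfacet
facet normal 0.543 -0.673 -0.503
outer loop
vertex -2.735 -0.796 3.005
vertex -0.976 -0.092 3.961
vertex -1.644 -0.952 4.391
endloop
endfacet
facet normal -0.543 0.673 0.503
outer loop
vertex -2.393 -0.023 5.084
vertex -2.816 0.992 3.269
vertex -3.484 0.132 3.699
endloop
endfacet
facet normal 0.616 -0.088 0.783
outer loop
vertex -1.725 0.836 4.655
vertex -2.393 -0.023 5.084
vertex -0.976 -0.092 3.961
endloop
endfacet
facet normal -0.543 0.673 0.503
outer loop
vertex -1.725 0.836 4.655
vertex -2.816 0.992 3.269
vertex -2.393 -0.023 5.084
endloop
endfacet
facet normal -0.616 0.088 -0.782
outer loop
vertex -3.484 0.132 3.699
vertex -2.816 0.992 3.269
vertex -2.735 -0.796 3.005
endloop
endfacet
facet normal 0.543 -0.673 -0.503
outer loop
vertex -2.067 0.063 2.576
vertex -0.976 -0.092 3.961
vertex -2.735 -0.796 3.005
endloop
endfacet
facet normal -0.616 0.088 -0.783
outer loop
vertex -2.735 -0.796 3.005
vertex -2.816 0.992 3.269
vertex -2.067 0.063 2.576
endloop
endfacet
facet normal 0.570 0.735 -0.367
outer loop
vertex -2.067 0.063 2.576
vertex -1.725 0.836 4.655
vertex -0.976 -0.092 3.961
endloop
endfacet
facet normal 0.571 0.734 -0.367
outer loop
vertex -2.816 0.992 3.269
vertex -1.725 0.836 4.655
vertex -2.067 0.063 2.576
endloop
endfacet

endsolid


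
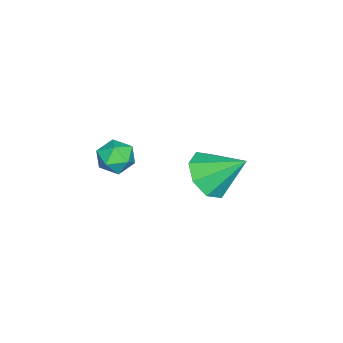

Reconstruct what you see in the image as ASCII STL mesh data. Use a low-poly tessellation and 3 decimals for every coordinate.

solid 
facet normal 0.026 -0.767 -0.641
outer loop
vertex -3.335 1.141 -1.518
vertex -3.767 0.519 -0.791
vertex -4.138 1.141 -1.551
endloop
endfacet
facet normal 0.015 0.933 -0.360
outer loop
vertex -3.335 1.141 -1.518
vertex -4.138 1.141 -1.551
vertex -3.813 1.861 0.331
endloop
endfacet
facet normal 0.027 -0.767 -0.641
outer loop
vertex -4.138 1.141 -1.551
vertex -3.767 0.519 -0.791
vertex -4.724 0.776 -1.139
endloop
endfacet
facet normal -0.611 0.769 -0.188
outer loop
vertex -4.138 1.141 -1.551
vertex -4.724 0.776 -1.139
vertex -3.813 1.861 0.331
endloop
endfacet
facet normal 0.026 -0.768 -0.640
outer loop
vertex -4.724 0.776 -1.139
vertex -3.767 0.519 -0.791
vertex -4.749 0.261 -0.522
endloop
endfacet
facet normal -0.887 0.372 0.275
outer loop
vertex -4.724 0.776 -1.139
vertex -4.749 0.261 -0.522
vertex -3.813 1.861 0.331
endloop
endfacet
facet normal 0.026 -0.767 -0.642
outer loop
vertex -4.749 0.261 -0.522
vertex -3.767 0.519 -0.791
vertex -4.199 -0.104 -0.064
endloop
endfacet
facet normal -0.650 -0.025 0.760
outer loop
vertex -4.749 0.261 -0.522
vertex -4.199 -0.104 -0.064
vertex -3.813 1.861 0.331
endloop
endfacet
facet normal 0.027 -0.767 -0.641
outer loop
vertex -4.199 -0.104 -0.064
vertex -3.767 0.519 -0.791
vertex -3.396 -0.103 -0.031
endloop
endfacet
facet normal -0.040 -0.189 0.981
outer loop
vertex -4.199 -0.104 -0.064
vertex -3.396 -0.103 -0.031
vertex -3.813 1.861 0.331
endloop
endfacet
facet normal 0.026 -0.767 -0.641
outer loop
vertex -3.396 -0.103 -0.031
vertex -3.767 0.519 -0.791
vertex -2.81 0.261 -0.443
endloop
endfacet
facet normal 0.585 -0.025 0.810
outer loop
vertex -3.396 -0.103 -0.031
vertex -2.81 0.261 -0.443
vertex -3.813 1.861 0.331
endloop
endfacet
facet normal 0.026 -0.767 -0.641
outer loop
vertex -2.81 0.261 -0.443
vertex -3.767 0.519 -0.791
vertex -2.785 0.776 -1.059
endloop
endfacet
facet normal 0.861 0.372 0.346
outer loop
vertex -2.81 0.261 -0.443
vertex -2.785 0.776 -1.059
vertex -3.813 1.861 0.331
endloop
endfacet
facet normal 0.026 -0.767 -0.641
outer loop
vertex -2.785 0.776 -1.059
vertex -3.767 0.519 -0.791
vertex -3.335 1.141 -1.518
endloop
endfacet
facet normal 0.625 0.768 -0.138
outer loop
vertex -2.785 0.776 -1.059
vertex -3.335 1.141 -1.518
vertex -3.813 1.861 0.331
endloop
endfacet
facet normal -0.343 0.141 0.929
outer loop
vertex -0.129 -0.879 3.257
vertex -0.217 -1.595 3.333
vertex 0.412 -1.285 3.518
endloop
endfacet
facet normal 0.125 0.649 0.751
outer loop
vertex -0.129 -0.879 3.257
vertex 0.412 -1.285 3.518
vertex 0.552 -0.758 3.039
endloop
endfacet
facet normal -0.121 0.979 0.166
outer loop
vertex -0.129 -0.879 3.257
vertex 0.552 -0.758 3.039
vertex 0.01 -0.743 2.558
endloop
endfacet
facet normal -0.738 0.674 -0.016
outer loop
vertex -0.129 -0.879 3.257
vertex 0.01 -0.743 2.558
vertex -0.466 -1.26 2.739
endloop
endfacet
facet normal -0.876 0.156 0.455
outer loop
vertex -0.129 -0.879 3.257
vertex -0.466 -1.26 2.739
vertex -0.217 -1.595 3.333
endloop
endfacet
facet normal 0.741 0.333 0.583
outer loop
vertex 0.552 -0.758 3.039
vertex 0.412 -1.285 3.518
vertex 0.886 -1.4 2.981
endloop
endfacet
facet normal -0.014 -0.491 0.871
outer loop
vertex 0.412 -1.285 3.518
vertex -0.217 -1.595 3.333
vertex 0.41 -1.917 3.162
endloop
endfacet
facet normal -0.878 -0.466 0.105
outer loop
vertex -0.217 -1.595 3.333
vertex -0.466 -1.26 2.739
vertex -0.132 -1.902 2.681
endloop
endfacet
facet normal -0.655 0.373 -0.658
outer loop
vertex -0.466 -1.26 2.739
vertex 0.01 -0.743 2.558
vertex 0.008 -1.375 2.202
endloop
endfacet
facet normal 0.346 0.866 -0.362
outer loop
vertex 0.01 -0.743 2.558
vertex 0.552 -0.758 3.039
vertex 0.637 -1.065 2.387
endloop
endfacet
facet normal 0.738 -0.674 0.016
outer loop
vertex 0.549 -1.781 2.463
vertex 0.886 -1.4 2.981
vertex 0.41 -1.917 3.162
endloop
endfacet
facet normal 0.121 -0.979 -0.166
outer loop
vertex 0.549 -1.781 2.463
vertex 0.41 -1.917 3.162
vertex -0.132 -1.902 2.681
endloop
endfacet
facet normal -0.125 -0.649 -0.751
outer loop
vertex 0.549 -1.781 2.463
vertex -0.132 -1.902 2.681
vertex 0.008 -1.375 2.202
endloop
endfacet
facet normal 0.343 -0.141 -0.929
outer loop
vertex 0.549 -1.781 2.463
vertex 0.008 -1.375 2.202
vertex 0.637 -1.065 2.387
endloop
endfacet
facet normal 0.876 -0.156 -0.455
outer loop
vertex 0.549 -1.781 2.463
vertex 0.637 -1.065 2.387
vertex 0.886 -1.4 2.981
endloop
endfacet
facet normal 0.655 -0.373 0.658
outer loop
vertex 0.41 -1.917 3.162
vertex 0.886 -1.4 2.981
vertex 0.412 -1.285 3.518
endloop
endfacet
facet normal -0.346 -0.866 0.362
outer loop
vertex -0.132 -1.902 2.681
vertex 0.41 -1.917 3.162
vertex -0.217 -1.595 3.333
endloop
endfacet
facet normal -0.741 -0.333 -0.583
outer loop
vertex 0.008 -1.375 2.202
vertex -0.132 -1.902 2.681
vertex -0.466 -1.26 2.739
endloop
endfacet
facet normal 0.014 0.491 -0.871
outer loop
vertex 0.637 -1.065 2.387
vertex 0.008 -1.375 2.202
vertex 0.01 -0.743 2.558
endloop
endfacet
facet normal 0.878 0.466 -0.105
outer loop
vertex 0.886 -1.4 2.981
vertex 0.637 -1.065 2.387
vertex 0.552 -0.758 3.039
endloop
endfacet

endsolid


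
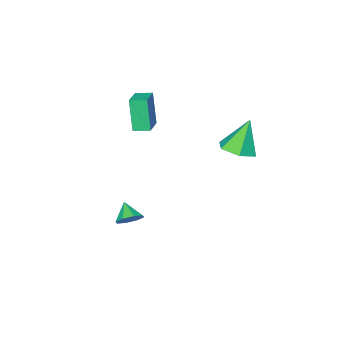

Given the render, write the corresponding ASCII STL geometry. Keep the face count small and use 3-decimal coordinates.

solid 
facet normal -0.767 -0.589 -0.256
outer loop
vertex -0.58 -4.612 3.415
vertex -1.155 -3.918 3.541
vertex -0.358 -4.086 1.54
endloop
endfacet
facet normal 0.632 -0.762 -0.139
outer loop
vertex 0.715 -3.262 1.899
vertex -0.58 -4.612 3.415
vertex -0.358 -4.086 1.54
endloop
endfacet
facet normal -0.767 -0.589 -0.256
outer loop
vertex -0.358 -4.086 1.54
vertex -1.155 -3.918 3.541
vertex -0.933 -3.392 1.666
endloop
endfacet
facet normal 0.114 0.268 -0.957
outer loop
vertex -0.933 -3.392 1.666
vertex 0.715 -3.262 1.899
vertex -0.358 -4.086 1.54
endloop
endfacet
facet normal -0.114 -0.268 0.957
outer loop
vertex -0.58 -4.612 3.415
vertex -0.082 -3.094 3.9
vertex -1.155 -3.918 3.541
endloop
endfacet
facet normal 0.632 -0.762 -0.139
outer loop
vertex 0.493 -3.788 3.774
vertex -0.58 -4.612 3.415
vertex 0.715 -3.262 1.899
endloop
endfacet
facet normal -0.114 -0.268 0.957
outer loop
vertex 0.493 -3.788 3.774
vertex -0.082 -3.094 3.9
vertex -0.58 -4.612 3.415
endloop
endfacet
facet normal -0.632 0.762 0.139
outer loop
vertex -1.155 -3.918 3.541
vertex -0.082 -3.094 3.9
vertex -0.933 -3.392 1.666
endloop
endfacet
facet normal 0.114 0.268 -0.957
outer loop
vertex 0.14 -2.568 2.025
vertex 0.715 -3.262 1.899
vertex -0.933 -3.392 1.666
endloop
endfacet
facet normal -0.632 0.762 0.139
outer loop
vertex -0.933 -3.392 1.666
vertex -0.082 -3.094 3.9
vertex 0.14 -2.568 2.025
endloop
endfacet
facet normal 0.767 0.589 0.256
outer loop
vertex 0.14 -2.568 2.025
vertex 0.493 -3.788 3.774
vertex 0.715 -3.262 1.899
endloop
endfacet
facet normal 0.767 0.589 0.256
outer loop
vertex -0.082 -3.094 3.9
vertex 0.493 -3.788 3.774
vertex 0.14 -2.568 2.025
endloop
endfacet
facet normal 0.379 -0.021 -0.925
outer loop
vertex -1.688 1.89 1.699
vertex -2.305 1.099 1.464
vertex -2.625 2.066 1.311
endloop
endfacet
facet normal -0.004 0.907 0.422
outer loop
vertex -1.688 1.89 1.699
vertex -2.625 2.066 1.311
vertex -3.055 1.141 3.296
endloop
endfacet
facet normal 0.379 -0.021 -0.925
outer loop
vertex -2.625 2.066 1.311
vertex -2.305 1.099 1.464
vertex -3.242 1.275 1.076
endloop
endfacet
facet normal -0.799 0.593 0.103
outer loop
vertex -2.625 2.066 1.311
vertex -3.242 1.275 1.076
vertex -3.055 1.141 3.296
endloop
endfacet
facet normal 0.379 -0.021 -0.925
outer loop
vertex -3.242 1.275 1.076
vertex -2.305 1.099 1.464
vertex -2.922 0.309 1.229
endloop
endfacet
facet normal -0.950 -0.305 0.062
outer loop
vertex -3.242 1.275 1.076
vertex -2.922 0.309 1.229
vertex -3.055 1.141 3.296
endloop
endfacet
facet normal 0.379 -0.021 -0.925
outer loop
vertex -2.922 0.309 1.229
vertex -2.305 1.099 1.464
vertex -1.984 0.132 1.617
endloop
endfacet
facet normal -0.308 -0.889 0.338
outer loop
vertex -2.922 0.309 1.229
vertex -1.984 0.132 1.617
vertex -3.055 1.141 3.296
endloop
endfacet
facet normal 0.379 -0.021 -0.925
outer loop
vertex -1.984 0.132 1.617
vertex -2.305 1.099 1.464
vertex -1.367 0.923 1.852
endloop
endfacet
facet normal 0.487 -0.575 0.657
outer loop
vertex -1.984 0.132 1.617
vertex -1.367 0.923 1.852
vertex -3.055 1.141 3.296
endloop
endfacet
facet normal 0.379 -0.021 -0.925
outer loop
vertex -1.367 0.923 1.852
vertex -2.305 1.099 1.464
vertex -1.688 1.89 1.699
endloop
endfacet
facet normal 0.639 0.323 0.698
outer loop
vertex -1.367 0.923 1.852
vertex -1.688 1.89 1.699
vertex -3.055 1.141 3.296
endloop
endfacet
facet normal 0.283 0.728 -0.624
outer loop
vertex 2.331 -2.171 -3.341
vertex 1.74 -2.329 -3.793
vertex 1.855 -1.866 -3.201
endloop
endfacet
facet normal 0.277 -0.009 0.961
outer loop
vertex 2.331 -2.171 -3.341
vertex 1.855 -1.866 -3.201
vertex 1.42 -3.151 -3.087
endloop
endfacet
facet normal 0.283 0.728 -0.624
outer loop
vertex 1.855 -1.866 -3.201
vertex 1.74 -2.329 -3.793
vertex 1.313 -1.832 -3.407
endloop
endfacet
facet normal -0.338 0.196 0.921
outer loop
vertex 1.855 -1.866 -3.201
vertex 1.313 -1.832 -3.407
vertex 1.42 -3.151 -3.087
endloop
endfacet
facet normal 0.283 0.728 -0.624
outer loop
vertex 1.313 -1.832 -3.407
vertex 1.74 -2.329 -3.793
vertex 1.02 -2.089 -3.84
endloop
endfacet
facet normal -0.843 0.061 0.534
outer loop
vertex 1.313 -1.832 -3.407
vertex 1.02 -2.089 -3.84
vertex 1.42 -3.151 -3.087
endloop
endfacet
facet normal 0.283 0.728 -0.625
outer loop
vertex 1.02 -2.089 -3.84
vertex 1.74 -2.329 -3.793
vertex 1.149 -2.486 -4.244
endloop
endfacet
facet normal -0.942 -0.335 0.028
outer loop
vertex 1.02 -2.089 -3.84
vertex 1.149 -2.486 -4.244
vertex 1.42 -3.151 -3.087
endloop
endfacet
facet normal 0.283 0.729 -0.624
outer loop
vertex 1.149 -2.486 -4.244
vertex 1.74 -2.329 -3.793
vertex 1.624 -2.791 -4.385
endloop
endfacet
facet normal -0.577 -0.759 -0.301
outer loop
vertex 1.149 -2.486 -4.244
vertex 1.624 -2.791 -4.385
vertex 1.42 -3.151 -3.087
endloop
endfacet
facet normal 0.283 0.728 -0.624
outer loop
vertex 1.624 -2.791 -4.385
vertex 1.74 -2.329 -3.793
vertex 2.167 -2.825 -4.178
endloop
endfacet
facet normal 0.039 -0.964 -0.261
outer loop
vertex 1.624 -2.791 -4.385
vertex 2.167 -2.825 -4.178
vertex 1.42 -3.151 -3.087
endloop
endfacet
facet normal 0.282 0.728 -0.625
outer loop
vertex 2.167 -2.825 -4.178
vertex 1.74 -2.329 -3.793
vertex 2.46 -2.568 -3.746
endloop
endfacet
facet normal 0.544 -0.830 0.125
outer loop
vertex 2.167 -2.825 -4.178
vertex 2.46 -2.568 -3.746
vertex 1.42 -3.151 -3.087
endloop
endfacet
facet normal 0.283 0.728 -0.624
outer loop
vertex 2.46 -2.568 -3.746
vertex 1.74 -2.329 -3.793
vertex 2.331 -2.171 -3.341
endloop
endfacet
facet normal 0.643 -0.434 0.631
outer loop
vertex 2.46 -2.568 -3.746
vertex 2.331 -2.171 -3.341
vertex 1.42 -3.151 -3.087
endloop
endfacet

endsolid


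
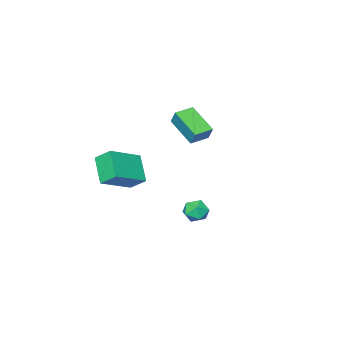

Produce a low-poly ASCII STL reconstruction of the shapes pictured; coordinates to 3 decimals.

solid 
facet normal -0.989 0.125 0.079
outer loop
vertex -3.528 -3.846 0.005
vertex -3.399 -2.246 -0.916
vertex -3.649 -4.298 -0.798
endloop
endfacet
facet normal -0.070 -0.865 0.497
outer loop
vertex -2.581 -4.434 -0.884
vertex -3.528 -3.846 0.005
vertex -3.649 -4.298 -0.798
endloop
endfacet
facet normal -0.989 0.125 0.078
outer loop
vertex -3.649 -4.298 -0.798
vertex -3.399 -2.246 -0.916
vertex -3.52 -2.699 -1.72
endloop
endfacet
facet normal -0.132 -0.487 -0.863
outer loop
vertex -3.52 -2.699 -1.72
vertex -2.581 -4.434 -0.884
vertex -3.649 -4.298 -0.798
endloop
endfacet
facet normal 0.132 0.487 0.864
outer loop
vertex -3.528 -3.846 0.005
vertex -2.331 -2.382 -1.002
vertex -3.399 -2.246 -0.916
endloop
endfacet
facet normal -0.070 -0.865 0.498
outer loop
vertex -2.46 -3.981 -0.08
vertex -3.528 -3.846 0.005
vertex -2.581 -4.434 -0.884
endloop
endfacet
facet normal 0.130 0.487 0.863
outer loop
vertex -2.46 -3.981 -0.08
vertex -2.331 -2.382 -1.002
vertex -3.528 -3.846 0.005
endloop
endfacet
facet normal 0.070 0.865 -0.498
outer loop
vertex -3.399 -2.246 -0.916
vertex -2.331 -2.382 -1.002
vertex -3.52 -2.699 -1.72
endloop
endfacet
facet normal -0.130 -0.487 -0.864
outer loop
vertex -2.452 -2.834 -1.805
vertex -2.581 -4.434 -0.884
vertex -3.52 -2.699 -1.72
endloop
endfacet
facet normal 0.070 0.865 -0.497
outer loop
vertex -3.52 -2.699 -1.72
vertex -2.331 -2.382 -1.002
vertex -2.452 -2.834 -1.805
endloop
endfacet
facet normal 0.989 -0.125 -0.078
outer loop
vertex -2.452 -2.834 -1.805
vertex -2.46 -3.981 -0.08
vertex -2.581 -4.434 -0.884
endloop
endfacet
facet normal 0.989 -0.125 -0.079
outer loop
vertex -2.331 -2.382 -1.002
vertex -2.46 -3.981 -0.08
vertex -2.452 -2.834 -1.805
endloop
endfacet
facet normal -0.890 0.057 -0.452
outer loop
vertex 1.682 -1.844 -0.817
vertex 2.286 -0.737 -1.865
vertex 1.97 -2.631 -1.483
endloop
endfacet
facet normal -0.369 -0.675 0.639
outer loop
vertex 3.714 -2.743 -0.595
vertex 1.682 -1.844 -0.817
vertex 1.97 -2.631 -1.483
endloop
endfacet
facet normal -0.890 0.057 -0.453
outer loop
vertex 1.97 -2.631 -1.483
vertex 2.286 -0.737 -1.865
vertex 2.574 -1.524 -2.53
endloop
endfacet
facet normal 0.269 -0.735 -0.622
outer loop
vertex 2.574 -1.524 -2.53
vertex 3.714 -2.743 -0.595
vertex 1.97 -2.631 -1.483
endloop
endfacet
facet normal -0.269 0.736 0.622
outer loop
vertex 1.682 -1.844 -0.817
vertex 4.03 -0.849 -0.977
vertex 2.286 -0.737 -1.865
endloop
endfacet
facet normal -0.368 -0.675 0.639
outer loop
vertex 3.426 -1.956 0.07
vertex 1.682 -1.844 -0.817
vertex 3.714 -2.743 -0.595
endloop
endfacet
facet normal -0.269 0.735 0.622
outer loop
vertex 3.426 -1.956 0.07
vertex 4.03 -0.849 -0.977
vertex 1.682 -1.844 -0.817
endloop
endfacet
facet normal 0.369 0.675 -0.639
outer loop
vertex 2.286 -0.737 -1.865
vertex 4.03 -0.849 -0.977
vertex 2.574 -1.524 -2.53
endloop
endfacet
facet normal 0.269 -0.735 -0.622
outer loop
vertex 4.318 -1.636 -1.643
vertex 3.714 -2.743 -0.595
vertex 2.574 -1.524 -2.53
endloop
endfacet
facet normal 0.368 0.675 -0.639
outer loop
vertex 2.574 -1.524 -2.53
vertex 4.03 -0.849 -0.977
vertex 4.318 -1.636 -1.643
endloop
endfacet
facet normal 0.890 -0.057 0.453
outer loop
vertex 4.318 -1.636 -1.643
vertex 3.426 -1.956 0.07
vertex 3.714 -2.743 -0.595
endloop
endfacet
facet normal 0.890 -0.057 0.453
outer loop
vertex 4.03 -0.849 -0.977
vertex 3.426 -1.956 0.07
vertex 4.318 -1.636 -1.643
endloop
endfacet
facet normal 0.151 0.941 0.303
outer loop
vertex 2.137 2.818 -2.971
vertex 1.529 2.802 -2.617
vertex 2.126 2.604 -2.3
endloop
endfacet
facet normal 0.772 0.602 0.205
outer loop
vertex 2.137 2.818 -2.971
vertex 2.126 2.604 -2.3
vertex 2.519 2.26 -2.772
endloop
endfacet
facet normal 0.797 0.377 -0.472
outer loop
vertex 2.137 2.818 -2.971
vertex 2.519 2.26 -2.772
vertex 2.165 2.245 -3.381
endloop
endfacet
facet normal 0.192 0.577 -0.794
outer loop
vertex 2.137 2.818 -2.971
vertex 2.165 2.245 -3.381
vertex 1.553 2.58 -3.285
endloop
endfacet
facet normal -0.208 0.926 -0.315
outer loop
vertex 2.137 2.818 -2.971
vertex 1.553 2.58 -3.285
vertex 1.529 2.802 -2.617
endloop
endfacet
facet normal 0.778 0.028 0.628
outer loop
vertex 2.519 2.26 -2.772
vertex 2.126 2.604 -2.3
vertex 2.147 1.9 -2.295
endloop
endfacet
facet normal -0.226 0.577 0.785
outer loop
vertex 2.126 2.604 -2.3
vertex 1.529 2.802 -2.617
vertex 1.535 2.235 -2.199
endloop
endfacet
facet normal -0.806 0.552 -0.212
outer loop
vertex 1.529 2.802 -2.617
vertex 1.553 2.58 -3.285
vertex 1.181 2.22 -2.808
endloop
endfacet
facet normal -0.161 -0.012 -0.987
outer loop
vertex 1.553 2.58 -3.285
vertex 2.165 2.245 -3.381
vertex 1.574 1.876 -3.28
endloop
endfacet
facet normal 0.818 -0.336 -0.467
outer loop
vertex 2.165 2.245 -3.381
vertex 2.519 2.26 -2.772
vertex 2.171 1.678 -2.963
endloop
endfacet
facet normal -0.192 -0.577 0.794
outer loop
vertex 1.563 1.662 -2.609
vertex 2.147 1.9 -2.295
vertex 1.535 2.235 -2.199
endloop
endfacet
facet normal -0.797 -0.377 0.472
outer loop
vertex 1.563 1.662 -2.609
vertex 1.535 2.235 -2.199
vertex 1.181 2.22 -2.808
endloop
endfacet
facet normal -0.772 -0.602 -0.205
outer loop
vertex 1.563 1.662 -2.609
vertex 1.181 2.22 -2.808
vertex 1.574 1.876 -3.28
endloop
endfacet
facet normal -0.151 -0.941 -0.303
outer loop
vertex 1.563 1.662 -2.609
vertex 1.574 1.876 -3.28
vertex 2.171 1.678 -2.963
endloop
endfacet
facet normal 0.208 -0.926 0.315
outer loop
vertex 1.563 1.662 -2.609
vertex 2.171 1.678 -2.963
vertex 2.147 1.9 -2.295
endloop
endfacet
facet normal 0.161 0.012 0.987
outer loop
vertex 1.535 2.235 -2.199
vertex 2.147 1.9 -2.295
vertex 2.126 2.604 -2.3
endloop
endfacet
facet normal -0.818 0.336 0.467
outer loop
vertex 1.181 2.22 -2.808
vertex 1.535 2.235 -2.199
vertex 1.529 2.802 -2.617
endloop
endfacet
facet normal -0.778 -0.028 -0.628
outer loop
vertex 1.574 1.876 -3.28
vertex 1.181 2.22 -2.808
vertex 1.553 2.58 -3.285
endloop
endfacet
facet normal 0.226 -0.577 -0.785
outer loop
vertex 2.171 1.678 -2.963
vertex 1.574 1.876 -3.28
vertex 2.165 2.245 -3.381
endloop
endfacet
facet normal 0.806 -0.552 0.212
outer loop
vertex 2.147 1.9 -2.295
vertex 2.171 1.678 -2.963
vertex 2.519 2.26 -2.772
endloop
endfacet

endsolid


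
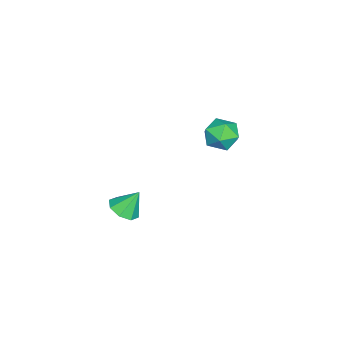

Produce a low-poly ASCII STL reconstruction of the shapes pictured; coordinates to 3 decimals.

solid 
facet normal 0.211 -0.486 -0.848
outer loop
vertex 3.56 1.029 -1.506
vertex 2.828 0.994 -1.668
vertex 3.38 1.482 -1.81
endloop
endfacet
facet normal 0.701 0.568 0.431
outer loop
vertex 3.56 1.029 -1.506
vertex 3.38 1.482 -1.81
vertex 2.572 1.586 -0.632
endloop
endfacet
facet normal 0.211 -0.485 -0.848
outer loop
vertex 3.38 1.482 -1.81
vertex 2.828 0.994 -1.668
vertex 2.877 1.648 -2.03
endloop
endfacet
facet normal 0.271 0.957 0.102
outer loop
vertex 3.38 1.482 -1.81
vertex 2.877 1.648 -2.03
vertex 2.572 1.586 -0.632
endloop
endfacet
facet normal 0.210 -0.485 -0.849
outer loop
vertex 2.877 1.648 -2.03
vertex 2.828 0.994 -1.668
vertex 2.346 1.432 -2.038
endloop
endfacet
facet normal -0.376 0.926 -0.041
outer loop
vertex 2.877 1.648 -2.03
vertex 2.346 1.432 -2.038
vertex 2.572 1.586 -0.632
endloop
endfacet
facet normal 0.210 -0.486 -0.849
outer loop
vertex 2.346 1.432 -2.038
vertex 2.828 0.994 -1.668
vertex 2.097 0.959 -1.829
endloop
endfacet
facet normal -0.866 0.493 0.085
outer loop
vertex 2.346 1.432 -2.038
vertex 2.097 0.959 -1.829
vertex 2.572 1.586 -0.632
endloop
endfacet
facet normal 0.210 -0.486 -0.848
outer loop
vertex 2.097 0.959 -1.829
vertex 2.828 0.994 -1.668
vertex 2.277 0.506 -1.525
endloop
endfacet
facet normal -0.909 -0.088 0.407
outer loop
vertex 2.097 0.959 -1.829
vertex 2.277 0.506 -1.525
vertex 2.572 1.586 -0.632
endloop
endfacet
facet normal 0.210 -0.486 -0.849
outer loop
vertex 2.277 0.506 -1.525
vertex 2.828 0.994 -1.668
vertex 2.78 0.339 -1.305
endloop
endfacet
facet normal -0.480 -0.477 0.736
outer loop
vertex 2.277 0.506 -1.525
vertex 2.78 0.339 -1.305
vertex 2.572 1.586 -0.632
endloop
endfacet
facet normal 0.211 -0.486 -0.848
outer loop
vertex 2.78 0.339 -1.305
vertex 2.828 0.994 -1.668
vertex 3.311 0.556 -1.297
endloop
endfacet
facet normal 0.169 -0.446 0.879
outer loop
vertex 2.78 0.339 -1.305
vertex 3.311 0.556 -1.297
vertex 2.572 1.586 -0.632
endloop
endfacet
facet normal 0.211 -0.486 -0.848
outer loop
vertex 3.311 0.556 -1.297
vertex 2.828 0.994 -1.668
vertex 3.56 1.029 -1.506
endloop
endfacet
facet normal 0.658 -0.014 0.753
outer loop
vertex 3.311 0.556 -1.297
vertex 3.56 1.029 -1.506
vertex 2.572 1.586 -0.632
endloop
endfacet
facet normal -0.866 0.463 -0.187
outer loop
vertex -3.062 4.226 -1.196
vertex -3.517 3.468 -0.964
vertex -3.319 4.095 -0.328
endloop
endfacet
facet normal -0.371 0.928 0.030
outer loop
vertex -3.062 4.226 -1.196
vertex -3.319 4.095 -0.328
vertex -2.489 4.433 -0.513
endloop
endfacet
facet normal 0.180 0.889 -0.421
outer loop
vertex -3.062 4.226 -1.196
vertex -2.489 4.433 -0.513
vertex -2.174 4.014 -1.263
endloop
endfacet
facet normal 0.026 0.399 -0.916
outer loop
vertex -3.062 4.226 -1.196
vertex -2.174 4.014 -1.263
vertex -2.809 3.418 -1.541
endloop
endfacet
facet normal -0.620 0.136 -0.773
outer loop
vertex -3.062 4.226 -1.196
vertex -2.809 3.418 -1.541
vertex -3.517 3.468 -0.964
endloop
endfacet
facet normal -0.144 0.723 0.675
outer loop
vertex -2.489 4.433 -0.513
vertex -3.319 4.095 -0.328
vertex -2.591 3.802 0.141
endloop
endfacet
facet normal -0.946 -0.029 0.323
outer loop
vertex -3.319 4.095 -0.328
vertex -3.517 3.468 -0.964
vertex -3.226 3.206 -0.137
endloop
endfacet
facet normal -0.548 -0.558 -0.624
outer loop
vertex -3.517 3.468 -0.964
vertex -2.809 3.418 -1.541
vertex -2.911 2.787 -0.887
endloop
endfacet
facet normal 0.499 -0.132 -0.857
outer loop
vertex -2.809 3.418 -1.541
vertex -2.174 4.014 -1.263
vertex -2.081 3.125 -1.072
endloop
endfacet
facet normal 0.749 0.660 -0.054
outer loop
vertex -2.174 4.014 -1.263
vertex -2.489 4.433 -0.513
vertex -1.883 3.752 -0.436
endloop
endfacet
facet normal -0.026 -0.399 0.916
outer loop
vertex -2.338 2.994 -0.204
vertex -2.591 3.802 0.141
vertex -3.226 3.206 -0.137
endloop
endfacet
facet normal -0.180 -0.889 0.421
outer loop
vertex -2.338 2.994 -0.204
vertex -3.226 3.206 -0.137
vertex -2.911 2.787 -0.887
endloop
endfacet
facet normal 0.371 -0.928 -0.030
outer loop
vertex -2.338 2.994 -0.204
vertex -2.911 2.787 -0.887
vertex -2.081 3.125 -1.072
endloop
endfacet
facet normal 0.866 -0.463 0.187
outer loop
vertex -2.338 2.994 -0.204
vertex -2.081 3.125 -1.072
vertex -1.883 3.752 -0.436
endloop
endfacet
facet normal 0.620 -0.136 0.773
outer loop
vertex -2.338 2.994 -0.204
vertex -1.883 3.752 -0.436
vertex -2.591 3.802 0.141
endloop
endfacet
facet normal -0.499 0.132 0.857
outer loop
vertex -3.226 3.206 -0.137
vertex -2.591 3.802 0.141
vertex -3.319 4.095 -0.328
endloop
endfacet
facet normal -0.749 -0.660 0.054
outer loop
vertex -2.911 2.787 -0.887
vertex -3.226 3.206 -0.137
vertex -3.517 3.468 -0.964
endloop
endfacet
facet normal 0.144 -0.723 -0.675
outer loop
vertex -2.081 3.125 -1.072
vertex -2.911 2.787 -0.887
vertex -2.809 3.418 -1.541
endloop
endfacet
facet normal 0.946 0.029 -0.323
outer loop
vertex -1.883 3.752 -0.436
vertex -2.081 3.125 -1.072
vertex -2.174 4.014 -1.263
endloop
endfacet
facet normal 0.548 0.558 0.624
outer loop
vertex -2.591 3.802 0.141
vertex -1.883 3.752 -0.436
vertex -2.489 4.433 -0.513
endloop
endfacet

endsolid


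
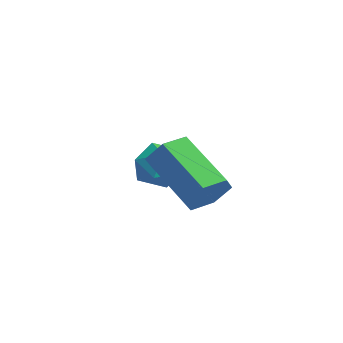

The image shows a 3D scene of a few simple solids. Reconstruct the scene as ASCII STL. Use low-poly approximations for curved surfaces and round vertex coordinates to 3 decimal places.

solid 
facet normal -0.400 0.600 0.692
outer loop
vertex -0.184 1.333 -1.758
vertex 0.068 0.704 -1.067
vertex 0.678 1.409 -1.326
endloop
endfacet
facet normal -0.156 0.978 0.139
outer loop
vertex -0.184 1.333 -1.758
vertex 0.678 1.409 -1.326
vertex 0.604 1.533 -2.282
endloop
endfacet
facet normal -0.489 0.748 -0.450
outer loop
vertex -0.184 1.333 -1.758
vertex 0.604 1.533 -2.282
vertex -0.052 0.904 -2.615
endloop
endfacet
facet normal -0.939 0.228 -0.259
outer loop
vertex -0.184 1.333 -1.758
vertex -0.052 0.904 -2.615
vertex -0.383 0.392 -1.864
endloop
endfacet
facet normal -0.884 0.137 0.447
outer loop
vertex -0.184 1.333 -1.758
vertex -0.383 0.392 -1.864
vertex 0.068 0.704 -1.067
endloop
endfacet
facet normal 0.540 0.839 0.067
outer loop
vertex 0.604 1.533 -2.282
vertex 0.678 1.409 -1.326
vertex 1.343 1.028 -1.916
endloop
endfacet
facet normal 0.145 0.228 0.963
outer loop
vertex 0.678 1.409 -1.326
vertex 0.068 0.704 -1.067
vertex 1.012 0.516 -1.165
endloop
endfacet
facet normal -0.638 -0.523 0.566
outer loop
vertex 0.068 0.704 -1.067
vertex -0.383 0.392 -1.864
vertex 0.356 -0.113 -1.498
endloop
endfacet
facet normal -0.726 -0.375 -0.576
outer loop
vertex -0.383 0.392 -1.864
vertex -0.052 0.904 -2.615
vertex 0.282 0.011 -2.454
endloop
endfacet
facet normal 0.001 0.467 -0.884
outer loop
vertex -0.052 0.904 -2.615
vertex 0.604 1.533 -2.282
vertex 0.892 0.716 -2.713
endloop
endfacet
facet normal 0.939 -0.228 0.259
outer loop
vertex 1.144 0.087 -2.022
vertex 1.343 1.028 -1.916
vertex 1.012 0.516 -1.165
endloop
endfacet
facet normal 0.489 -0.748 0.450
outer loop
vertex 1.144 0.087 -2.022
vertex 1.012 0.516 -1.165
vertex 0.356 -0.113 -1.498
endloop
endfacet
facet normal 0.156 -0.978 -0.139
outer loop
vertex 1.144 0.087 -2.022
vertex 0.356 -0.113 -1.498
vertex 0.282 0.011 -2.454
endloop
endfacet
facet normal 0.400 -0.600 -0.692
outer loop
vertex 1.144 0.087 -2.022
vertex 0.282 0.011 -2.454
vertex 0.892 0.716 -2.713
endloop
endfacet
facet normal 0.884 -0.137 -0.447
outer loop
vertex 1.144 0.087 -2.022
vertex 0.892 0.716 -2.713
vertex 1.343 1.028 -1.916
endloop
endfacet
facet normal 0.726 0.375 0.576
outer loop
vertex 1.012 0.516 -1.165
vertex 1.343 1.028 -1.916
vertex 0.678 1.409 -1.326
endloop
endfacet
facet normal -0.001 -0.467 0.884
outer loop
vertex 0.356 -0.113 -1.498
vertex 1.012 0.516 -1.165
vertex 0.068 0.704 -1.067
endloop
endfacet
facet normal -0.540 -0.839 -0.067
outer loop
vertex 0.282 0.011 -2.454
vertex 0.356 -0.113 -1.498
vertex -0.383 0.392 -1.864
endloop
endfacet
facet normal -0.145 -0.228 -0.963
outer loop
vertex 0.892 0.716 -2.713
vertex 0.282 0.011 -2.454
vertex -0.052 0.904 -2.615
endloop
endfacet
facet normal 0.638 0.523 -0.566
outer loop
vertex 1.343 1.028 -1.916
vertex 0.892 0.716 -2.713
vertex 0.604 1.533 -2.282
endloop
endfacet
facet normal 0.855 0.085 -0.512
outer loop
vertex 4.662 0.38 -0.734
vertex 4.296 -0.006 -1.41
vertex 4.258 0.849 -1.331
endloop
endfacet
facet normal 0.219 0.834 0.507
outer loop
vertex 4.662 0.38 -0.734
vertex 4.258 0.849 -1.331
vertex 2.789 0.193 0.385
endloop
endfacet
facet normal 0.219 0.834 0.507
outer loop
vertex 2.789 0.193 0.385
vertex 4.258 0.849 -1.331
vertex 2.385 0.662 -0.212
endloop
endfacet
facet normal -0.855 -0.086 0.511
outer loop
vertex 2.789 0.193 0.385
vertex 2.385 0.662 -0.212
vertex 2.424 -0.194 -0.29
endloop
endfacet
facet normal 0.856 0.085 -0.511
outer loop
vertex 4.258 0.849 -1.331
vertex 4.296 -0.006 -1.41
vertex 3.893 0.463 -2.007
endloop
endfacet
facet normal -0.297 0.889 -0.348
outer loop
vertex 4.258 0.849 -1.331
vertex 3.893 0.463 -2.007
vertex 2.385 0.662 -0.212
endloop
endfacet
facet normal -0.297 0.889 -0.348
outer loop
vertex 2.385 0.662 -0.212
vertex 3.893 0.463 -2.007
vertex 2.02 0.275 -0.888
endloop
endfacet
facet normal -0.855 -0.086 0.511
outer loop
vertex 2.385 0.662 -0.212
vertex 2.02 0.275 -0.888
vertex 2.424 -0.194 -0.29
endloop
endfacet
facet normal 0.855 0.085 -0.511
outer loop
vertex 3.893 0.463 -2.007
vertex 4.296 -0.006 -1.41
vertex 3.931 -0.393 -2.085
endloop
endfacet
facet normal -0.516 0.055 -0.855
outer loop
vertex 3.893 0.463 -2.007
vertex 3.931 -0.393 -2.085
vertex 2.02 0.275 -0.888
endloop
endfacet
facet normal -0.516 0.055 -0.855
outer loop
vertex 2.02 0.275 -0.888
vertex 3.931 -0.393 -2.085
vertex 2.058 -0.58 -0.966
endloop
endfacet
facet normal -0.855 -0.085 0.511
outer loop
vertex 2.02 0.275 -0.888
vertex 2.058 -0.58 -0.966
vertex 2.424 -0.194 -0.29
endloop
endfacet
facet normal 0.855 0.086 -0.511
outer loop
vertex 3.931 -0.393 -2.085
vertex 4.296 -0.006 -1.41
vertex 4.335 -0.862 -1.488
endloop
endfacet
facet normal -0.219 -0.834 -0.507
outer loop
vertex 3.931 -0.393 -2.085
vertex 4.335 -0.862 -1.488
vertex 2.058 -0.58 -0.966
endloop
endfacet
facet normal -0.219 -0.834 -0.507
outer loop
vertex 2.058 -0.58 -0.966
vertex 4.335 -0.862 -1.488
vertex 2.462 -1.049 -0.369
endloop
endfacet
facet normal -0.855 -0.085 0.512
outer loop
vertex 2.058 -0.58 -0.966
vertex 2.462 -1.049 -0.369
vertex 2.424 -0.194 -0.29
endloop
endfacet
facet normal 0.855 0.086 -0.511
outer loop
vertex 4.335 -0.862 -1.488
vertex 4.296 -0.006 -1.41
vertex 4.7 -0.475 -0.812
endloop
endfacet
facet normal 0.297 -0.889 0.349
outer loop
vertex 4.335 -0.862 -1.488
vertex 4.7 -0.475 -0.812
vertex 2.462 -1.049 -0.369
endloop
endfacet
facet normal 0.297 -0.889 0.348
outer loop
vertex 2.462 -1.049 -0.369
vertex 4.7 -0.475 -0.812
vertex 2.827 -0.663 0.307
endloop
endfacet
facet normal -0.856 -0.085 0.511
outer loop
vertex 2.462 -1.049 -0.369
vertex 2.827 -0.663 0.307
vertex 2.424 -0.194 -0.29
endloop
endfacet
facet normal 0.855 0.085 -0.511
outer loop
vertex 4.7 -0.475 -0.812
vertex 4.296 -0.006 -1.41
vertex 4.662 0.38 -0.734
endloop
endfacet
facet normal 0.516 -0.055 0.855
outer loop
vertex 4.7 -0.475 -0.812
vertex 4.662 0.38 -0.734
vertex 2.827 -0.663 0.307
endloop
endfacet
facet normal 0.516 -0.055 0.855
outer loop
vertex 2.827 -0.663 0.307
vertex 4.662 0.38 -0.734
vertex 2.789 0.193 0.385
endloop
endfacet
facet normal -0.855 -0.085 0.511
outer loop
vertex 2.827 -0.663 0.307
vertex 2.789 0.193 0.385
vertex 2.424 -0.194 -0.29
endloop
endfacet

endsolid


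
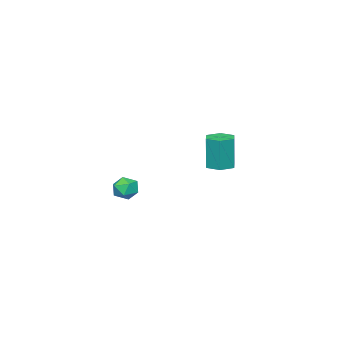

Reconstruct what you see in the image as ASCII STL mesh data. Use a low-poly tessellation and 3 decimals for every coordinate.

solid 
facet normal -0.978 0.078 0.193
outer loop
vertex 2.446 -0.574 -3.868
vertex 2.501 -1.104 -3.376
vertex 2.595 -0.413 -3.177
endloop
endfacet
facet normal -0.708 0.706 -0.012
outer loop
vertex 2.446 -0.574 -3.868
vertex 2.595 -0.413 -3.177
vertex 2.945 -0.071 -3.714
endloop
endfacet
facet normal -0.422 0.621 -0.660
outer loop
vertex 2.446 -0.574 -3.868
vertex 2.945 -0.071 -3.714
vertex 3.066 -0.552 -4.244
endloop
endfacet
facet normal -0.516 -0.057 -0.855
outer loop
vertex 2.446 -0.574 -3.868
vertex 3.066 -0.552 -4.244
vertex 2.791 -1.19 -4.035
endloop
endfacet
facet normal -0.860 -0.393 -0.327
outer loop
vertex 2.446 -0.574 -3.868
vertex 2.791 -1.19 -4.035
vertex 2.501 -1.104 -3.376
endloop
endfacet
facet normal -0.183 0.879 0.440
outer loop
vertex 2.945 -0.071 -3.714
vertex 2.595 -0.413 -3.177
vertex 3.309 -0.29 -3.125
endloop
endfacet
facet normal -0.621 -0.138 0.772
outer loop
vertex 2.595 -0.413 -3.177
vertex 2.501 -1.104 -3.376
vertex 3.034 -0.928 -2.916
endloop
endfacet
facet normal -0.428 -0.901 -0.071
outer loop
vertex 2.501 -1.104 -3.376
vertex 2.791 -1.19 -4.035
vertex 3.155 -1.409 -3.446
endloop
endfacet
facet normal 0.129 -0.359 -0.925
outer loop
vertex 2.791 -1.19 -4.035
vertex 3.066 -0.552 -4.244
vertex 3.505 -1.067 -3.983
endloop
endfacet
facet normal 0.281 0.742 -0.609
outer loop
vertex 3.066 -0.552 -4.244
vertex 2.945 -0.071 -3.714
vertex 3.599 -0.376 -3.784
endloop
endfacet
facet normal 0.516 0.057 0.855
outer loop
vertex 3.654 -0.906 -3.292
vertex 3.309 -0.29 -3.125
vertex 3.034 -0.928 -2.916
endloop
endfacet
facet normal 0.422 -0.621 0.660
outer loop
vertex 3.654 -0.906 -3.292
vertex 3.034 -0.928 -2.916
vertex 3.155 -1.409 -3.446
endloop
endfacet
facet normal 0.708 -0.706 0.012
outer loop
vertex 3.654 -0.906 -3.292
vertex 3.155 -1.409 -3.446
vertex 3.505 -1.067 -3.983
endloop
endfacet
facet normal 0.978 -0.078 -0.193
outer loop
vertex 3.654 -0.906 -3.292
vertex 3.505 -1.067 -3.983
vertex 3.599 -0.376 -3.784
endloop
endfacet
facet normal 0.860 0.393 0.327
outer loop
vertex 3.654 -0.906 -3.292
vertex 3.599 -0.376 -3.784
vertex 3.309 -0.29 -3.125
endloop
endfacet
facet normal -0.129 0.359 0.925
outer loop
vertex 3.034 -0.928 -2.916
vertex 3.309 -0.29 -3.125
vertex 2.595 -0.413 -3.177
endloop
endfacet
facet normal -0.281 -0.742 0.609
outer loop
vertex 3.155 -1.409 -3.446
vertex 3.034 -0.928 -2.916
vertex 2.501 -1.104 -3.376
endloop
endfacet
facet normal 0.183 -0.879 -0.440
outer loop
vertex 3.505 -1.067 -3.983
vertex 3.155 -1.409 -3.446
vertex 2.791 -1.19 -4.035
endloop
endfacet
facet normal 0.621 0.138 -0.772
outer loop
vertex 3.599 -0.376 -3.784
vertex 3.505 -1.067 -3.983
vertex 3.066 -0.552 -4.244
endloop
endfacet
facet normal 0.428 0.901 0.071
outer loop
vertex 3.309 -0.29 -3.125
vertex 3.599 -0.376 -3.784
vertex 2.945 -0.071 -3.714
endloop
endfacet
facet normal -0.010 0.005 -1.000
outer loop
vertex -2.885 -0.65 -3.904
vertex -3.609 -0.335 -3.895
vertex -2.974 0.135 -3.899
endloop
endfacet
facet normal 0.994 0.113 -0.009
outer loop
vertex -2.885 -0.65 -3.904
vertex -2.974 0.135 -3.899
vertex -2.866 -0.66 -1.974
endloop
endfacet
facet normal 0.993 0.114 -0.009
outer loop
vertex -2.866 -0.66 -1.974
vertex -2.974 0.135 -3.899
vertex -2.956 0.125 -1.969
endloop
endfacet
facet normal 0.010 -0.005 1.000
outer loop
vertex -2.866 -0.66 -1.974
vertex -2.956 0.125 -1.969
vertex -3.591 -0.345 -1.965
endloop
endfacet
facet normal -0.010 0.005 -1.000
outer loop
vertex -2.974 0.135 -3.899
vertex -3.609 -0.335 -3.895
vertex -3.699 0.45 -3.89
endloop
endfacet
facet normal 0.399 0.917 0.001
outer loop
vertex -2.974 0.135 -3.899
vertex -3.699 0.45 -3.89
vertex -2.956 0.125 -1.969
endloop
endfacet
facet normal 0.399 0.917 0.001
outer loop
vertex -2.956 0.125 -1.969
vertex -3.699 0.45 -3.89
vertex -3.68 0.44 -1.96
endloop
endfacet
facet normal 0.010 -0.005 1.000
outer loop
vertex -2.956 0.125 -1.969
vertex -3.68 0.44 -1.96
vertex -3.591 -0.345 -1.965
endloop
endfacet
facet normal -0.010 0.005 -1.000
outer loop
vertex -3.699 0.45 -3.89
vertex -3.609 -0.335 -3.895
vertex -4.334 -0.02 -3.886
endloop
endfacet
facet normal -0.595 0.804 0.010
outer loop
vertex -3.699 0.45 -3.89
vertex -4.334 -0.02 -3.886
vertex -3.68 0.44 -1.96
endloop
endfacet
facet normal -0.595 0.804 0.010
outer loop
vertex -3.68 0.44 -1.96
vertex -4.334 -0.02 -3.886
vertex -4.315 -0.03 -1.956
endloop
endfacet
facet normal 0.010 -0.005 1.000
outer loop
vertex -3.68 0.44 -1.96
vertex -4.315 -0.03 -1.956
vertex -3.591 -0.345 -1.965
endloop
endfacet
facet normal -0.010 0.005 -1.000
outer loop
vertex -4.334 -0.02 -3.886
vertex -3.609 -0.335 -3.895
vertex -4.244 -0.805 -3.891
endloop
endfacet
facet normal -0.993 -0.114 0.009
outer loop
vertex -4.334 -0.02 -3.886
vertex -4.244 -0.805 -3.891
vertex -4.315 -0.03 -1.956
endloop
endfacet
facet normal -0.994 -0.113 0.009
outer loop
vertex -4.315 -0.03 -1.956
vertex -4.244 -0.805 -3.891
vertex -4.226 -0.815 -1.961
endloop
endfacet
facet normal 0.010 -0.005 1.000
outer loop
vertex -4.315 -0.03 -1.956
vertex -4.226 -0.815 -1.961
vertex -3.591 -0.345 -1.965
endloop
endfacet
facet normal -0.010 0.005 -1.000
outer loop
vertex -4.244 -0.805 -3.891
vertex -3.609 -0.335 -3.895
vertex -3.52 -1.12 -3.9
endloop
endfacet
facet normal -0.399 -0.917 -0.001
outer loop
vertex -4.244 -0.805 -3.891
vertex -3.52 -1.12 -3.9
vertex -4.226 -0.815 -1.961
endloop
endfacet
facet normal -0.399 -0.917 -0.001
outer loop
vertex -4.226 -0.815 -1.961
vertex -3.52 -1.12 -3.9
vertex -3.501 -1.13 -1.97
endloop
endfacet
facet normal 0.010 -0.005 1.000
outer loop
vertex -4.226 -0.815 -1.961
vertex -3.501 -1.13 -1.97
vertex -3.591 -0.345 -1.965
endloop
endfacet
facet normal -0.010 0.005 -1.000
outer loop
vertex -3.52 -1.12 -3.9
vertex -3.609 -0.335 -3.895
vertex -2.885 -0.65 -3.904
endloop
endfacet
facet normal 0.595 -0.804 -0.010
outer loop
vertex -3.52 -1.12 -3.9
vertex -2.885 -0.65 -3.904
vertex -3.501 -1.13 -1.97
endloop
endfacet
facet normal 0.595 -0.804 -0.010
outer loop
vertex -3.501 -1.13 -1.97
vertex -2.885 -0.65 -3.904
vertex -2.866 -0.66 -1.974
endloop
endfacet
facet normal 0.010 -0.005 1.000
outer loop
vertex -3.501 -1.13 -1.97
vertex -2.866 -0.66 -1.974
vertex -3.591 -0.345 -1.965
endloop
endfacet

endsolid
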